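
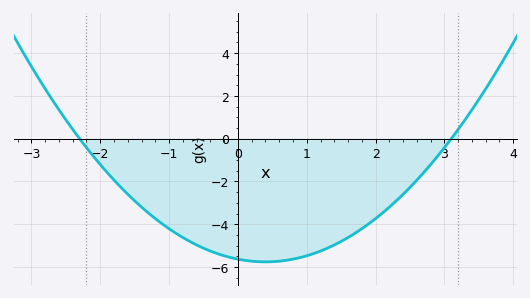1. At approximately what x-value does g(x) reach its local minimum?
0.4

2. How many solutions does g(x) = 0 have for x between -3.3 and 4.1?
2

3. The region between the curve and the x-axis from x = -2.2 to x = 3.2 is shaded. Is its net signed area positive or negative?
negative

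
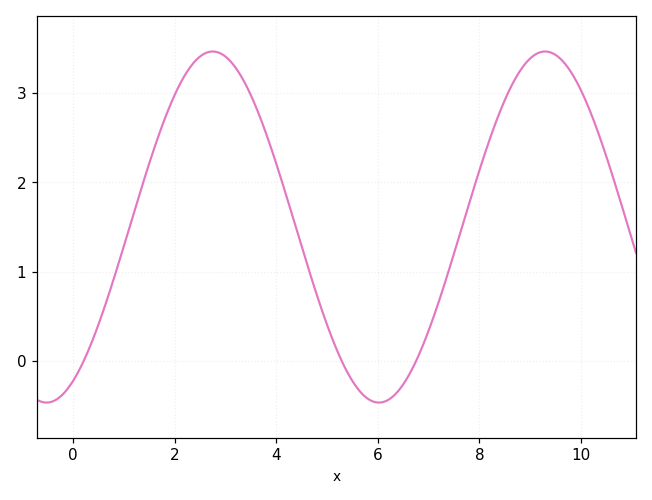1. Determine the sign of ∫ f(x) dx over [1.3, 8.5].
positive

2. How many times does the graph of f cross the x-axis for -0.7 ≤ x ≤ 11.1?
3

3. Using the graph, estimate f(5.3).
0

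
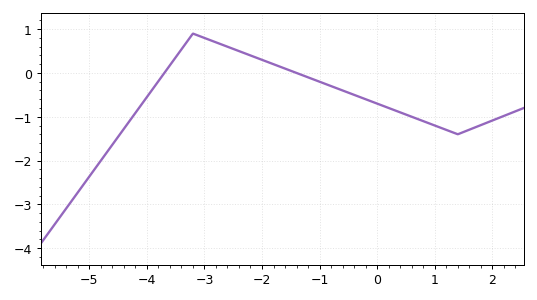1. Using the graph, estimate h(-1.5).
0.05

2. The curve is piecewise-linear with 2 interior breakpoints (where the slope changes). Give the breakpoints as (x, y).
(-3.2, 0.9); (1.4, -1.4)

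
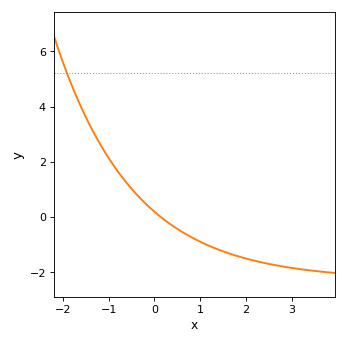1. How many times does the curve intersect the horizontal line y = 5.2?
1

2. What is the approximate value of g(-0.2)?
0.494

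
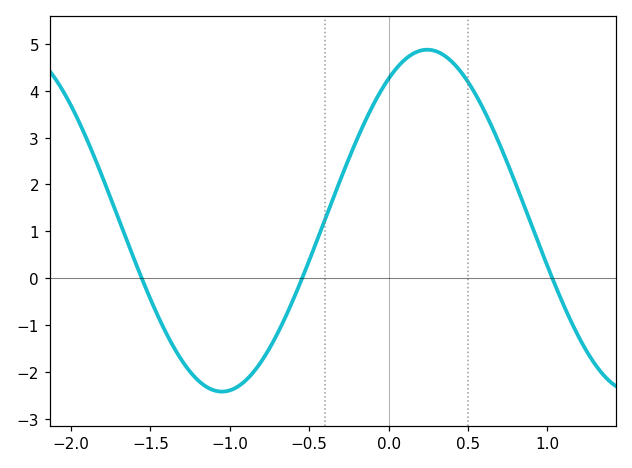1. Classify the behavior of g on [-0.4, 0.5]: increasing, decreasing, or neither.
neither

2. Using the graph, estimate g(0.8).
2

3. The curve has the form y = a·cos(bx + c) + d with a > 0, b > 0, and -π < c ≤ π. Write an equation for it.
y = 3.64cos(2.4x - 0.59) + 1.23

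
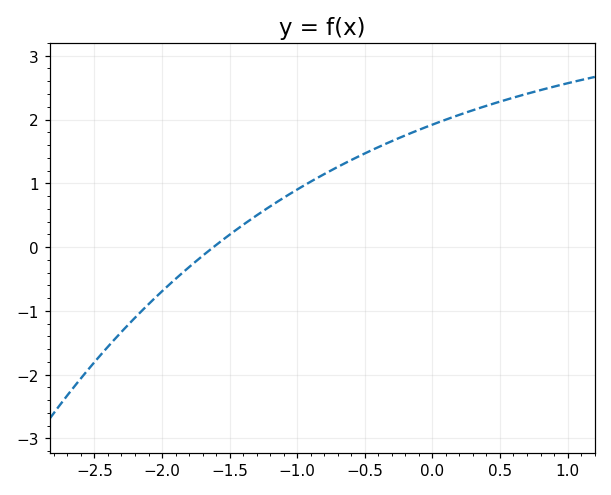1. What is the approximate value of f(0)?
1.92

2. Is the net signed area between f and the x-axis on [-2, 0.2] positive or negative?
positive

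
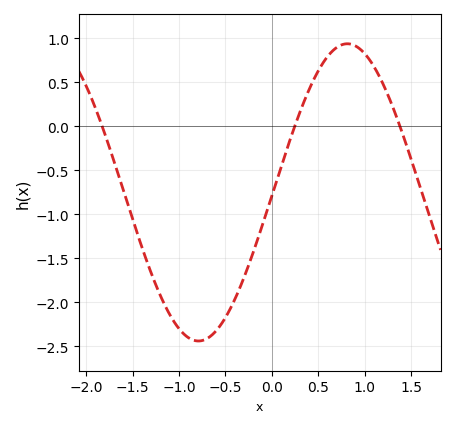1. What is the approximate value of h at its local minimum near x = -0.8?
-2.45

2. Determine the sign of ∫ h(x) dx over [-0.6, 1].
negative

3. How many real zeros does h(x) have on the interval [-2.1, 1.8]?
3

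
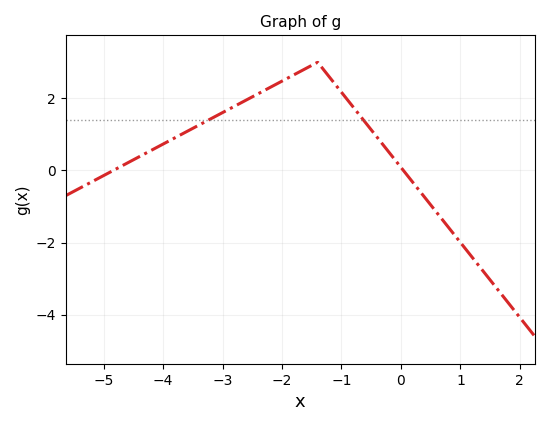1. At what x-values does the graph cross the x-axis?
-4.84, 0.041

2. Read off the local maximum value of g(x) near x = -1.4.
3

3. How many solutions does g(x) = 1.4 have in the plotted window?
2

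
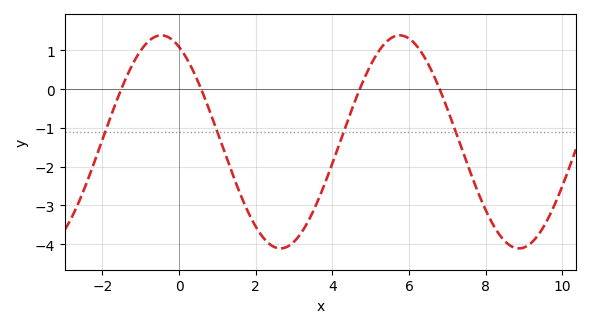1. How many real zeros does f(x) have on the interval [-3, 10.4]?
4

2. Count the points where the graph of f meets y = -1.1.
4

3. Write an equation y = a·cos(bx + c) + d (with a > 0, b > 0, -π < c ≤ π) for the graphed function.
y = 2.75cos(1x + 0.47) - 1.36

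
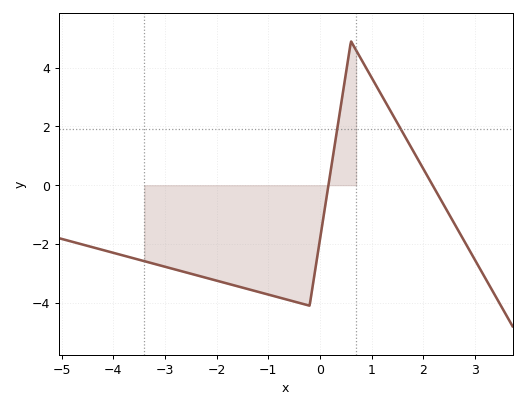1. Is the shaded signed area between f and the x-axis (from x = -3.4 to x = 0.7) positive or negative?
negative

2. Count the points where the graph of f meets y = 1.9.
2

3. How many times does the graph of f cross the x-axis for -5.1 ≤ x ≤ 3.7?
2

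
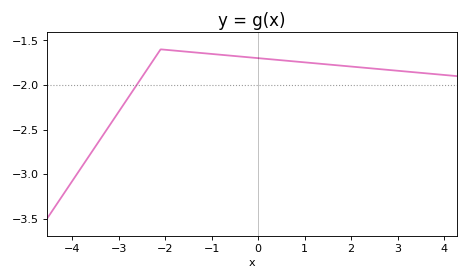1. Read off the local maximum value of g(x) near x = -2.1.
-1.6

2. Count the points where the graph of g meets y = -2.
1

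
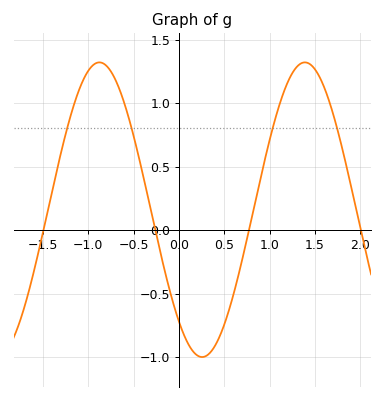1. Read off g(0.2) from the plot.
-1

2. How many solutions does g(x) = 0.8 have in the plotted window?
4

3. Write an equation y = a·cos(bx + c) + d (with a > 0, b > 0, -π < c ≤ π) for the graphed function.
y = 1.16cos(2.8x + 2.4) + 0.16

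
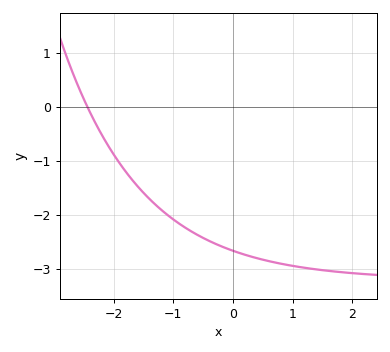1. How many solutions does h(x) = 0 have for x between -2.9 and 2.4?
1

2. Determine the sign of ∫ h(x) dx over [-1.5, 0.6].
negative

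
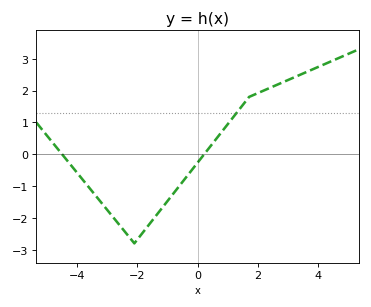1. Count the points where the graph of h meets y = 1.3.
1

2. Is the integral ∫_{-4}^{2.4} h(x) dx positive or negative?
negative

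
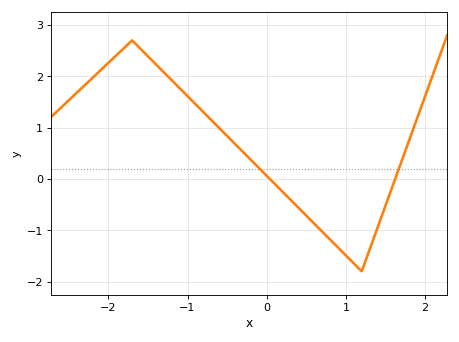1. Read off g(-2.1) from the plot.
2.12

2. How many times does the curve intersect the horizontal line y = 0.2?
2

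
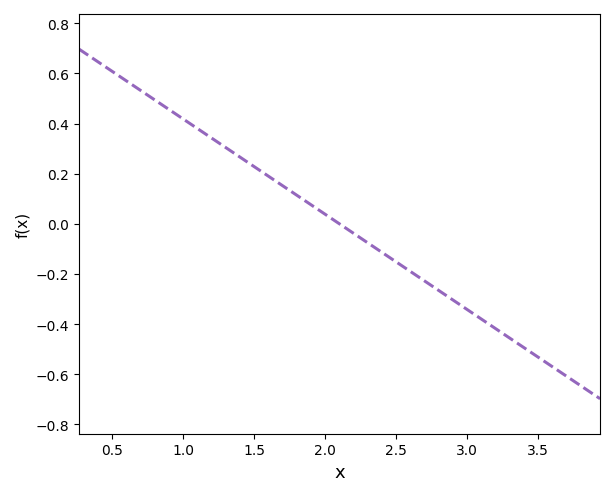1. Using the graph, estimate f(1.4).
0.266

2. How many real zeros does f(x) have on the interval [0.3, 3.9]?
1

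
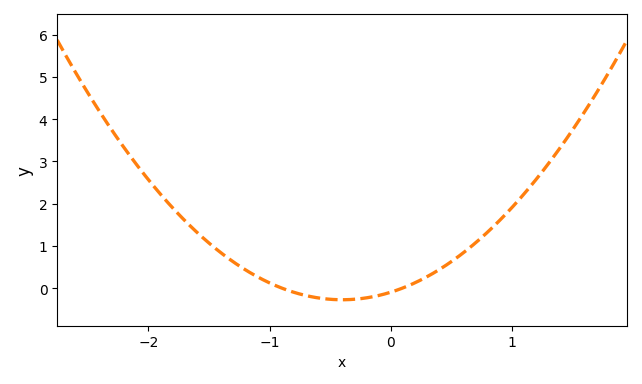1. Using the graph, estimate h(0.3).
0.3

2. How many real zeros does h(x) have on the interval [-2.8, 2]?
2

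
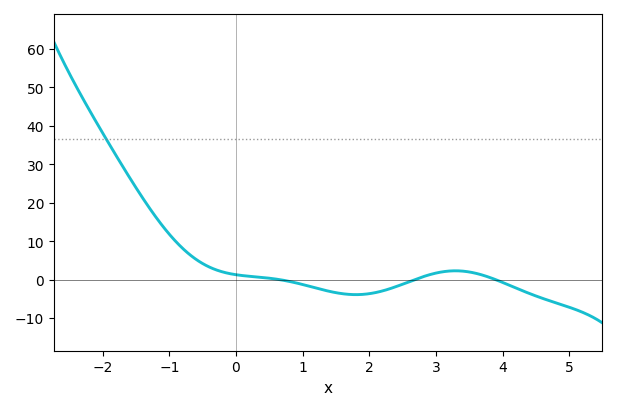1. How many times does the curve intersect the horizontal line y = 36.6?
1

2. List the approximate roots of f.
0.6, 2.6, 3.8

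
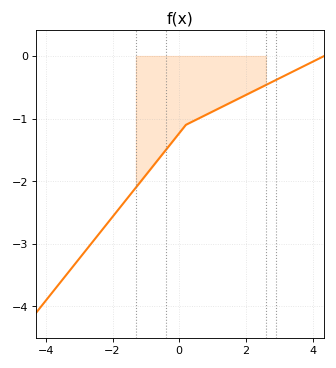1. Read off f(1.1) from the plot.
-0.9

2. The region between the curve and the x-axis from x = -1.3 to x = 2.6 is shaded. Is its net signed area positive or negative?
negative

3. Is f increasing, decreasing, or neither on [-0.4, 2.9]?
increasing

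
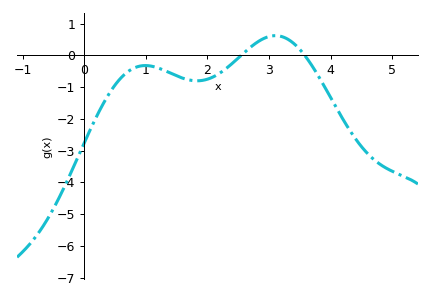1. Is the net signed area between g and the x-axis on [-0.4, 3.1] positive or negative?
negative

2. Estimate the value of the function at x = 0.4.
-1.2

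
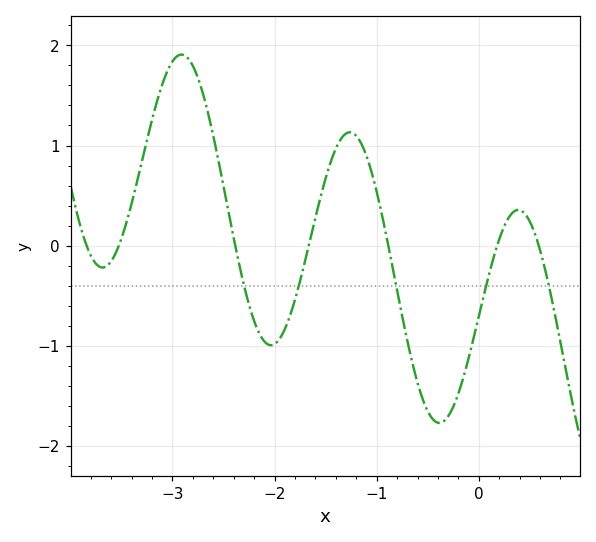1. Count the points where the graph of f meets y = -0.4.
5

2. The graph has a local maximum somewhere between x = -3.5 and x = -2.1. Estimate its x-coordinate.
-2.91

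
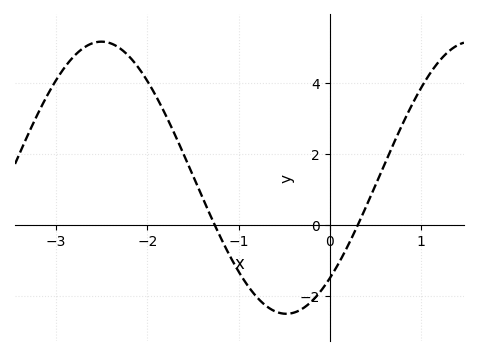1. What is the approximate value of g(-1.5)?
1.39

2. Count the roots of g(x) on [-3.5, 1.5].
2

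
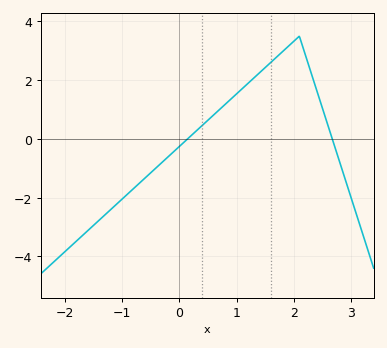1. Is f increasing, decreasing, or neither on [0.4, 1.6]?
increasing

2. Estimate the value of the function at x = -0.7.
-1.51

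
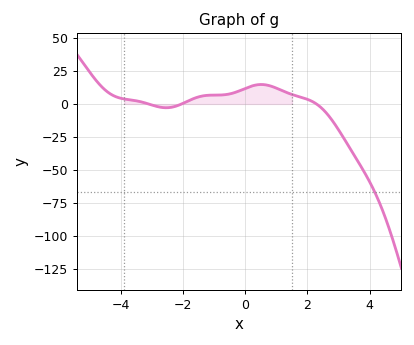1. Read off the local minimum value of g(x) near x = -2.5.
-2.82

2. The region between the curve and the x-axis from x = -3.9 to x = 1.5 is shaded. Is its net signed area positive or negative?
positive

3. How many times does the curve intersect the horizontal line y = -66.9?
1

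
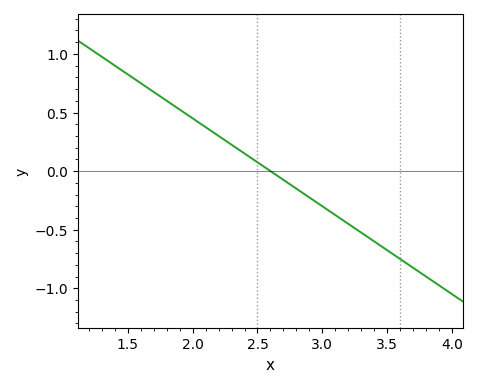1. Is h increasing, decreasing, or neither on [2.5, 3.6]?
decreasing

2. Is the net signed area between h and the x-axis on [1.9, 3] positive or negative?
positive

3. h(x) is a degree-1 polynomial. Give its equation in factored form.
y = -0.75(x - 2.6)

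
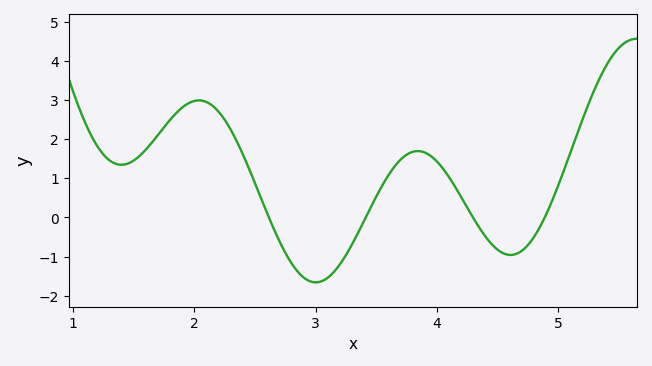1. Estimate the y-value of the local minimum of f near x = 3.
-1.7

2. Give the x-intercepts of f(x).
2.6, 3.4, 4.3, 4.9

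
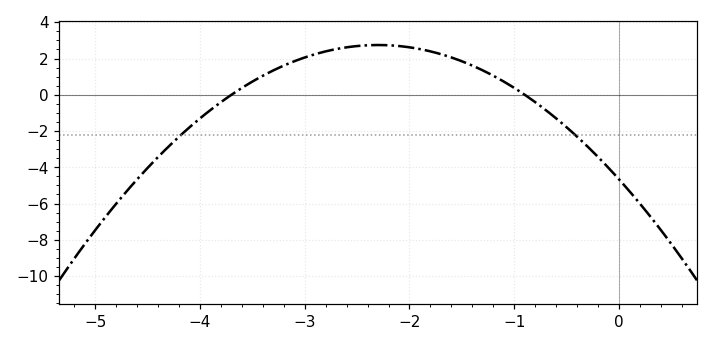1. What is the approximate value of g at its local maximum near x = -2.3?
2.74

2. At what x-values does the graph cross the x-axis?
-3.7, -0.9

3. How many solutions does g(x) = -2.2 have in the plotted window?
2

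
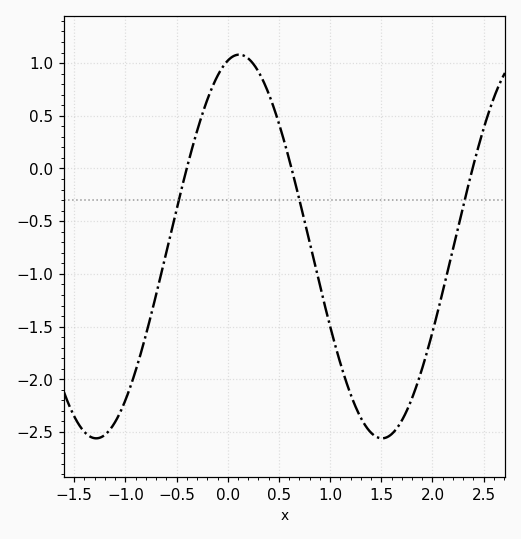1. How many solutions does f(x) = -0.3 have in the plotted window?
3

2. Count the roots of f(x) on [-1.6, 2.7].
3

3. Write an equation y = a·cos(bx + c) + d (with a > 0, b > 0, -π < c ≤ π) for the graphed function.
y = 1.82cos(2.25x - 0.25) - 0.74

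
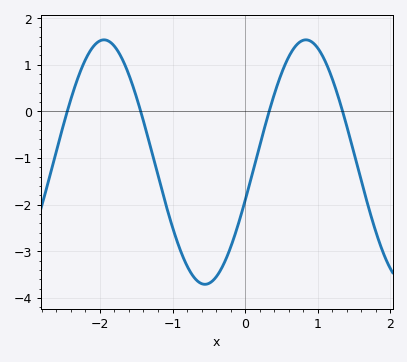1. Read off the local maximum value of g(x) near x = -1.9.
1.53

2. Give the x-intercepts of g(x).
-2.45, -1.44, 0.331, 1.34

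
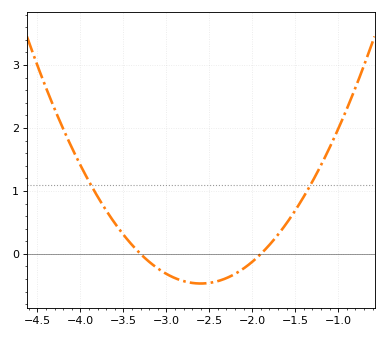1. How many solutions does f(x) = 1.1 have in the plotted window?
2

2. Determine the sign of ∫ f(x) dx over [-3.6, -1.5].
negative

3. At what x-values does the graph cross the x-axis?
-3.3, -1.9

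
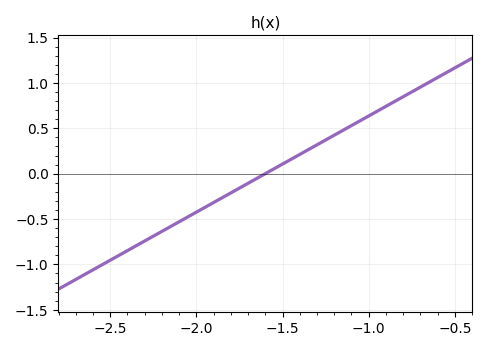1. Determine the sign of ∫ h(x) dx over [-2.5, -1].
negative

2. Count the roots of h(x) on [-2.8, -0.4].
1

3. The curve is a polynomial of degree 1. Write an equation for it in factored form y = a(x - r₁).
y = 1.06(x + 1.6)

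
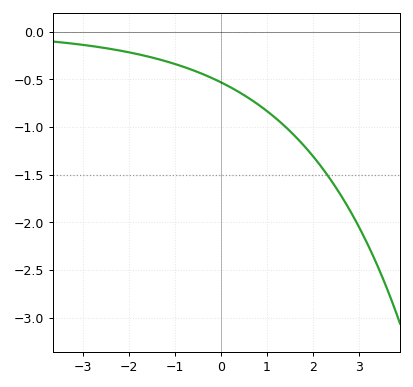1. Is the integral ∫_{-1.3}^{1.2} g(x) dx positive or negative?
negative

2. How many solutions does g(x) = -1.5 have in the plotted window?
1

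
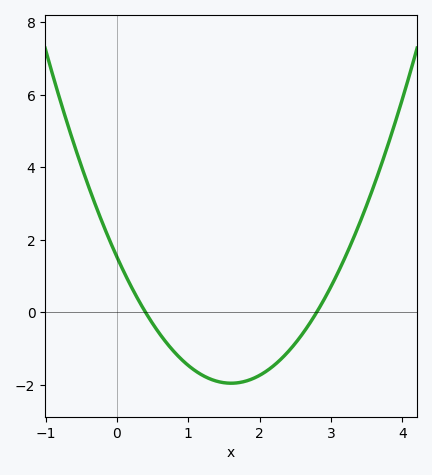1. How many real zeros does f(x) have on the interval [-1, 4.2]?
2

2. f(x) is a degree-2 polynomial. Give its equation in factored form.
y = 1.36(x - 0.4)(x - 2.8)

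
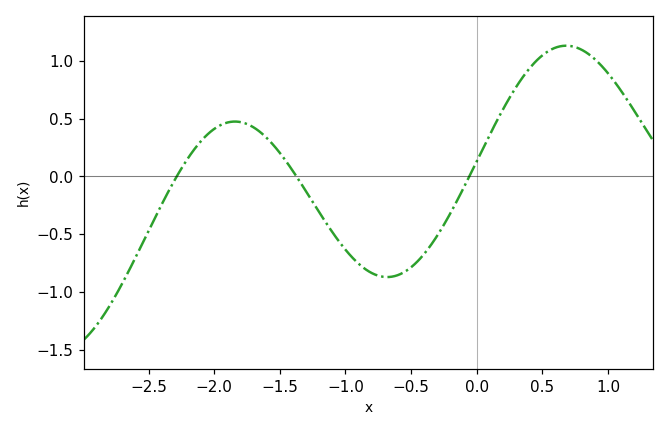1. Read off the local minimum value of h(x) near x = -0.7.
-0.85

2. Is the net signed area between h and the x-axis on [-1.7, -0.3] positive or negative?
negative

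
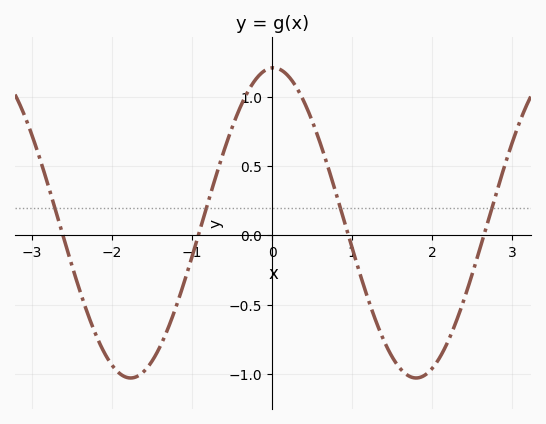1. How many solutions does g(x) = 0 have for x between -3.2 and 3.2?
4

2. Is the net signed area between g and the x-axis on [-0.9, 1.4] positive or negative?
positive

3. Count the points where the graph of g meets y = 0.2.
4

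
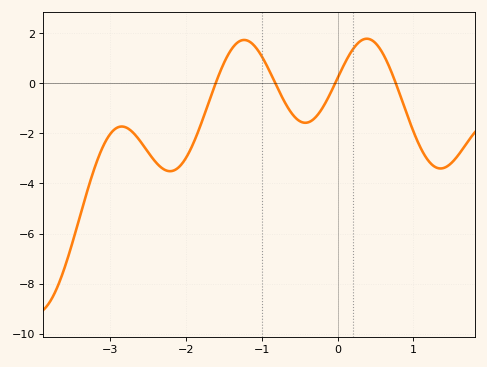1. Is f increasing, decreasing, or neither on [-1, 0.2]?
neither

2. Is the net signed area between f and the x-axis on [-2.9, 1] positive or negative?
negative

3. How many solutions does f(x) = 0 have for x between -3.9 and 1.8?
4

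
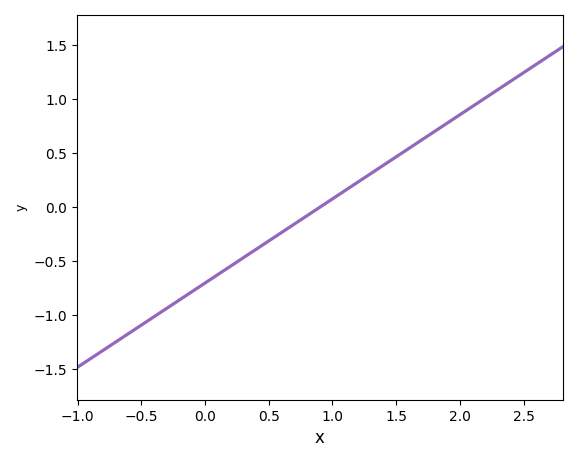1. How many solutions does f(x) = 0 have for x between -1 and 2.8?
1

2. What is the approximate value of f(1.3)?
0.312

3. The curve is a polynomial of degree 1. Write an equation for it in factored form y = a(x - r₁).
y = 0.78(x - 0.9)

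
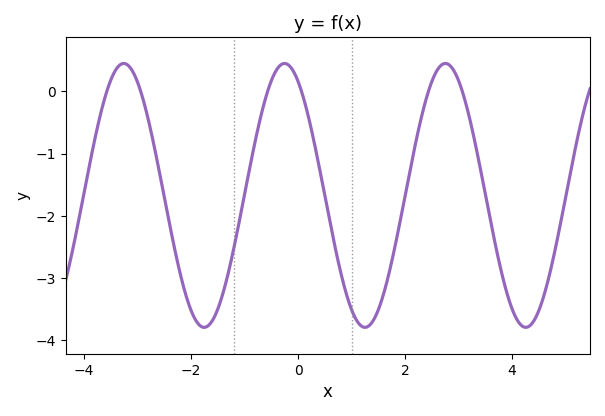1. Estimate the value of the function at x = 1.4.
-3.69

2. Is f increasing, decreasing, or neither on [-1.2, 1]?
neither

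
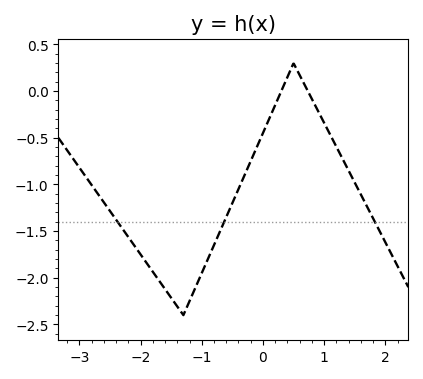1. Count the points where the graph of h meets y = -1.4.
3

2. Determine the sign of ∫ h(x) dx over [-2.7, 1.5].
negative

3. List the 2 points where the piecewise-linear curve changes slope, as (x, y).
(-1.3, -2.4); (0.5, 0.3)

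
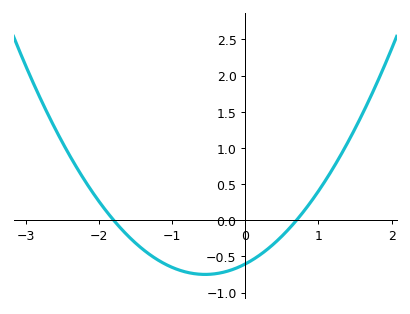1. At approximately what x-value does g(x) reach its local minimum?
-0.55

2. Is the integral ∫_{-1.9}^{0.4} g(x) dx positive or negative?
negative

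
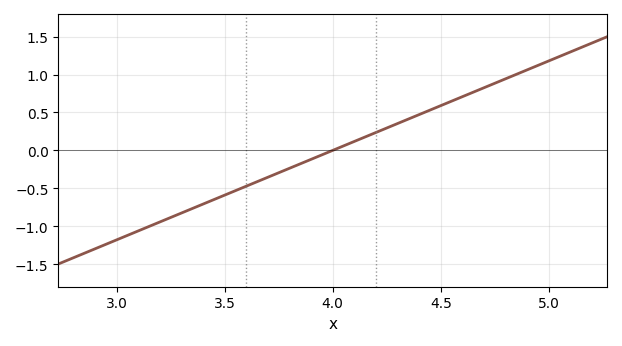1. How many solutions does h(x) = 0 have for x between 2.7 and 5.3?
1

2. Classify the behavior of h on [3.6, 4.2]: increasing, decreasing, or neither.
increasing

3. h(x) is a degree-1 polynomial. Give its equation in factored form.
y = 1.18(x - 4)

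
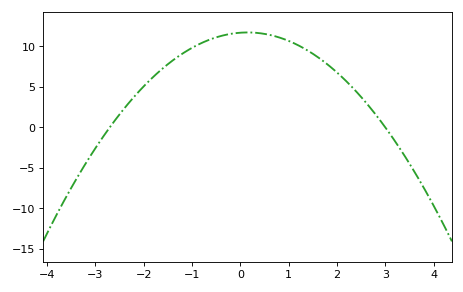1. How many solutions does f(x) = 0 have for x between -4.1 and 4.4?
2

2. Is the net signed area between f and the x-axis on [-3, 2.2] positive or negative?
positive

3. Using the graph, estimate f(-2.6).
0.806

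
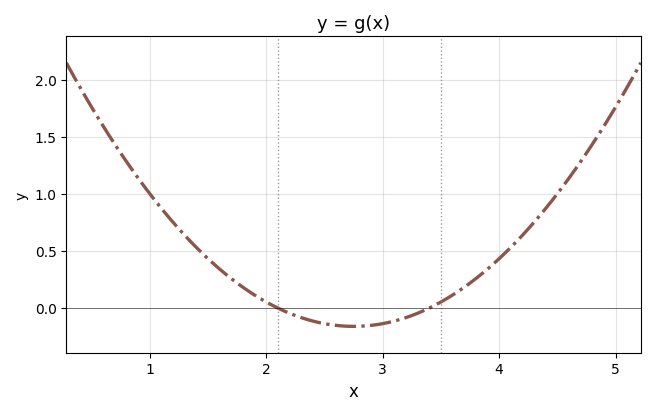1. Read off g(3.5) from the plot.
0.05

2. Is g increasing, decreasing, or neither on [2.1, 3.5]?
neither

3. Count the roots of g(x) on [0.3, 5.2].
2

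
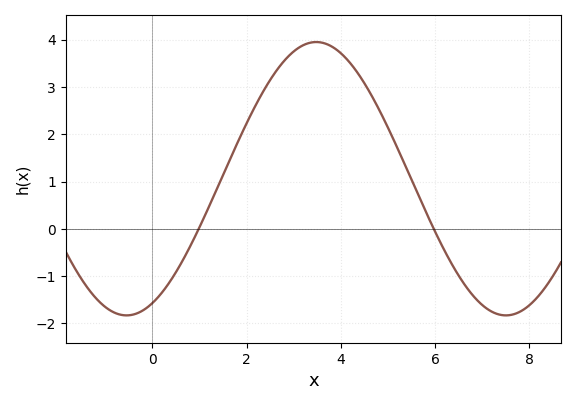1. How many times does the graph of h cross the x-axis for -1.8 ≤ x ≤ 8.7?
2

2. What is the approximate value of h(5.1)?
1.93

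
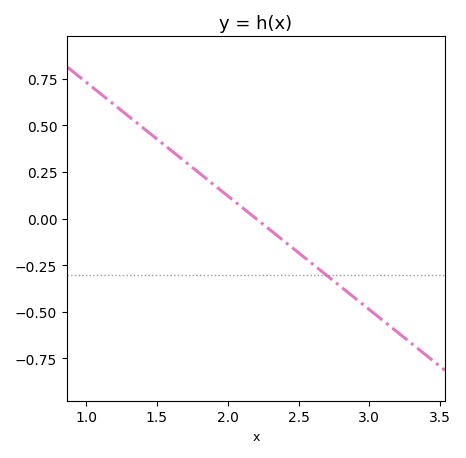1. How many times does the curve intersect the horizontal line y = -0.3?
1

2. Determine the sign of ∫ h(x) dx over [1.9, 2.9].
negative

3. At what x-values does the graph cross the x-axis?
2.2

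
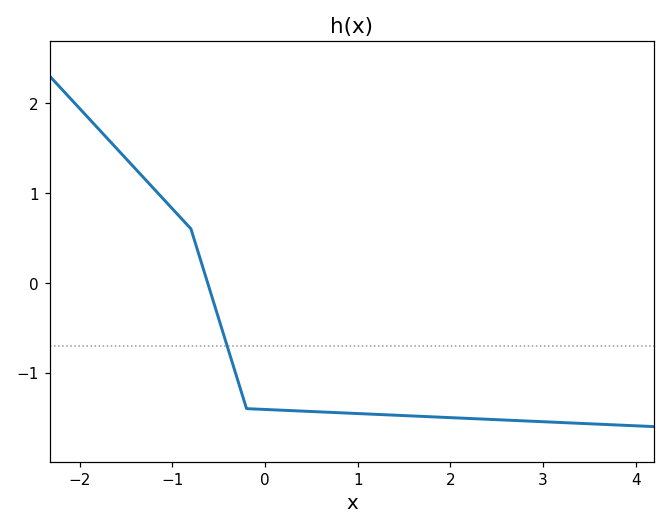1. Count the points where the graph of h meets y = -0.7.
1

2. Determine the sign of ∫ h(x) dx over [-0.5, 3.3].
negative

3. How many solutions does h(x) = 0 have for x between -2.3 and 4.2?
1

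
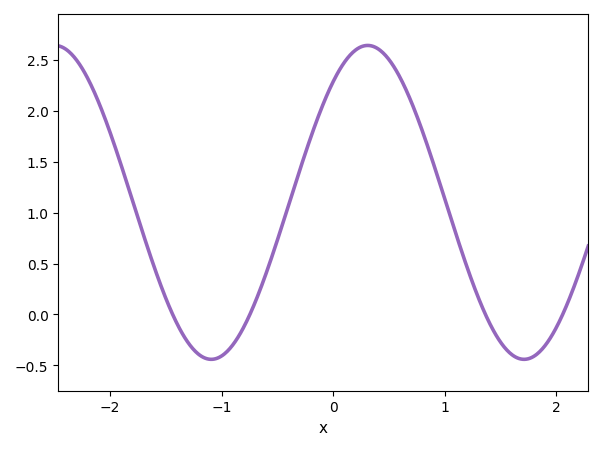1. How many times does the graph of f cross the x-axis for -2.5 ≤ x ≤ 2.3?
4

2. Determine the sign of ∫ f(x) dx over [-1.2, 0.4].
positive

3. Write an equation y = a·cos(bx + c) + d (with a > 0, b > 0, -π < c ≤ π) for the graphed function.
y = 1.54cos(2.24x - 0.692) + 1.1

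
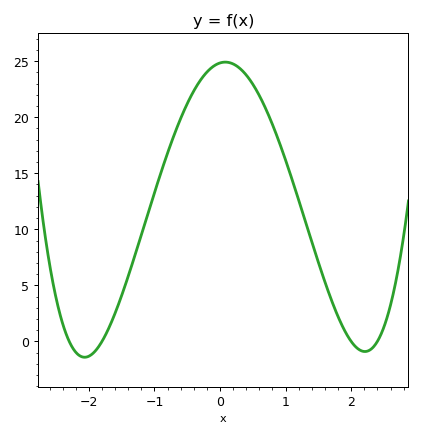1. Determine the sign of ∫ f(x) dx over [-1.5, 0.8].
positive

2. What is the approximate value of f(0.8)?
19.5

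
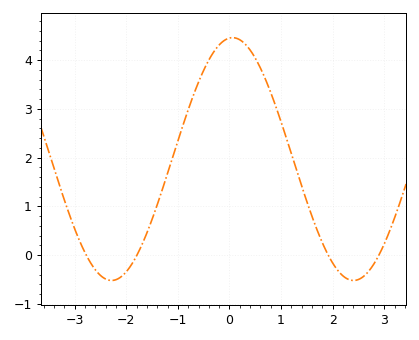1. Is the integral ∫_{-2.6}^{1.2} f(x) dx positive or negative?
positive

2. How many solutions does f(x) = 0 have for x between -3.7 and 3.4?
4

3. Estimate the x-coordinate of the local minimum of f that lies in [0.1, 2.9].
2.41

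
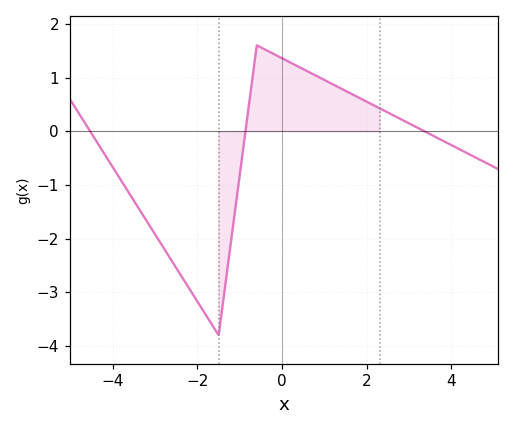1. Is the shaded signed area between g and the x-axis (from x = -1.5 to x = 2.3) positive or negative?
positive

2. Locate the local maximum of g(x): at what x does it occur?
-0.6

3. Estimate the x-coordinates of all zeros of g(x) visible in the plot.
-4.6, -0.8, 3.4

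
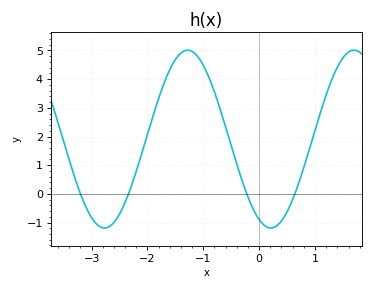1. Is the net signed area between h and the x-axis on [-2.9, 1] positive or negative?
positive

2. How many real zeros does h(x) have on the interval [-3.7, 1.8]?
4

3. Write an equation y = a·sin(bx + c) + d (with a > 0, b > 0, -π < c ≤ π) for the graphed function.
y = 3.1sin(2.11x - 2.01) + 1.91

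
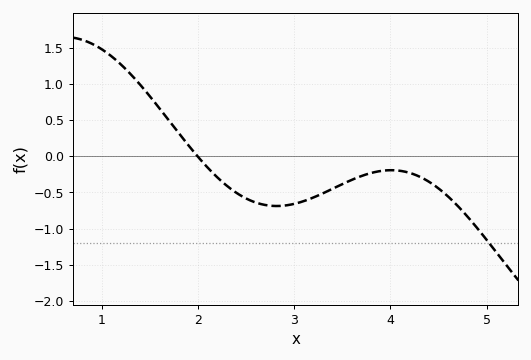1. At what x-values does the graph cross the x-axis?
2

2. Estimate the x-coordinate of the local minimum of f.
2.82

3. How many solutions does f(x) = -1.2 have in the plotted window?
1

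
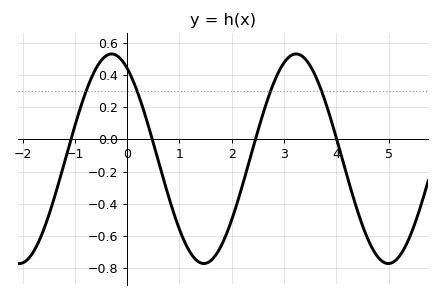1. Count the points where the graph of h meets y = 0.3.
4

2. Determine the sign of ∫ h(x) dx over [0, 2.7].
negative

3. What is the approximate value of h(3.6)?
0.395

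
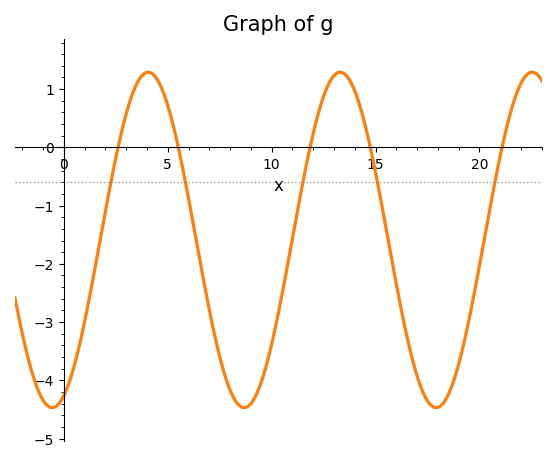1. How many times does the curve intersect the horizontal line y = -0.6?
5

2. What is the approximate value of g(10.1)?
-3.23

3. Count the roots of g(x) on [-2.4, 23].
5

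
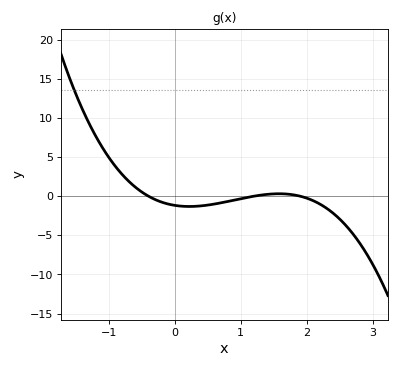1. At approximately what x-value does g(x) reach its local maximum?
1.58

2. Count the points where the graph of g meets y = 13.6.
1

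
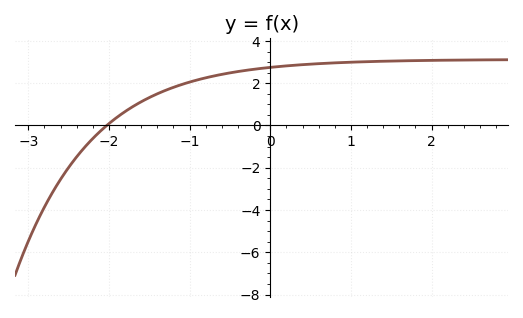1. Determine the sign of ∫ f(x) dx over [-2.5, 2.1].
positive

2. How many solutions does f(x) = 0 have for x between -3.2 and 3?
1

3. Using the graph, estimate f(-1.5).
1.32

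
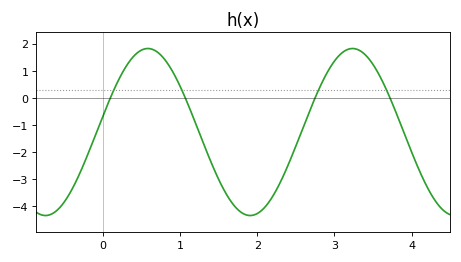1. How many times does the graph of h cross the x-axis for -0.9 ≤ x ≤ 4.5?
4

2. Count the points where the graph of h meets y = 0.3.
4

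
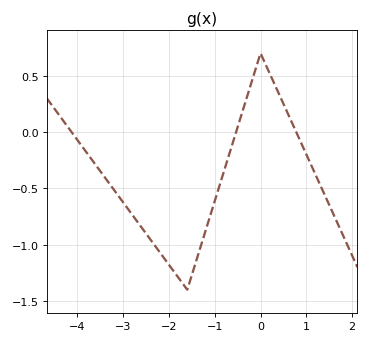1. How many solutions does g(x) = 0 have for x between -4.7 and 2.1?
3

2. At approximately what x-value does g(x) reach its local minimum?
-1.6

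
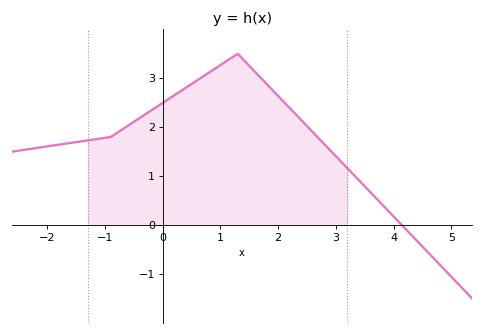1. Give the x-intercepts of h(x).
4.14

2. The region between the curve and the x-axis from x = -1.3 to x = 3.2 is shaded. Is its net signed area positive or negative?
positive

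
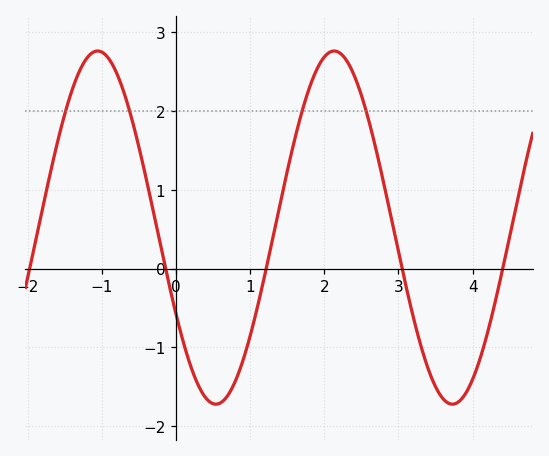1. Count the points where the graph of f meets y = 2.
4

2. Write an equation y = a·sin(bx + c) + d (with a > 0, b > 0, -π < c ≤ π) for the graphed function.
y = 2.24sin(2x - 2.6) + 0.52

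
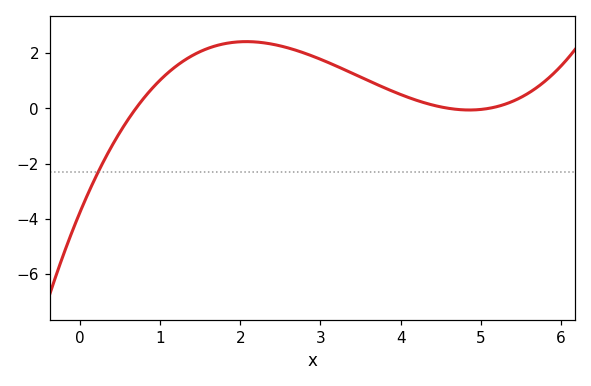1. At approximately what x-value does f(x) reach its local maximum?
2.1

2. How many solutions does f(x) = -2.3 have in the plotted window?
1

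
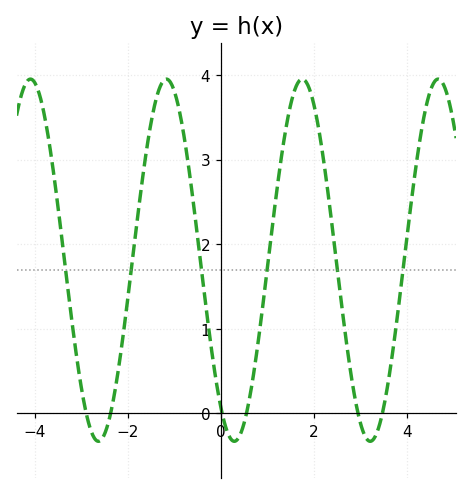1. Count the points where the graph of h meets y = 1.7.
6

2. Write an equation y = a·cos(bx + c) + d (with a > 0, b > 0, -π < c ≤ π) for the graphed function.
y = 2.14cos(2.1x + 2.5) + 1.81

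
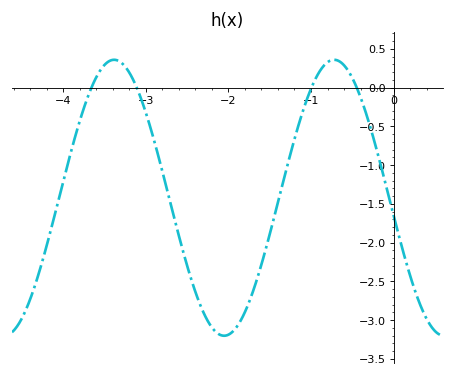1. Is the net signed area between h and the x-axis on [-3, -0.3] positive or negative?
negative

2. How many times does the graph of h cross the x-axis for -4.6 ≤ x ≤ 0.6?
4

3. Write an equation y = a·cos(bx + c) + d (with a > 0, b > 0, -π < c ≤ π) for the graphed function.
y = 1.78cos(2.36x + 1.7) - 1.42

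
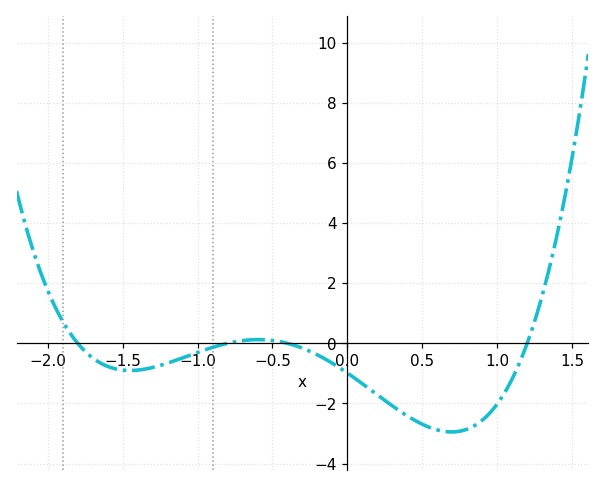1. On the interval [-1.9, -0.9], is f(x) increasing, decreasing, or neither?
neither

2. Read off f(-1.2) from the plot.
-0.6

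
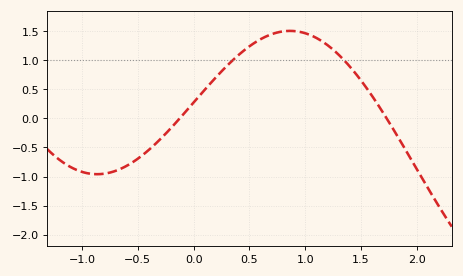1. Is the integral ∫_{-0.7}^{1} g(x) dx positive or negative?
positive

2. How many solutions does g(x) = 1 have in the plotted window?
2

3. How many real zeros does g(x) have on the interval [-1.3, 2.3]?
2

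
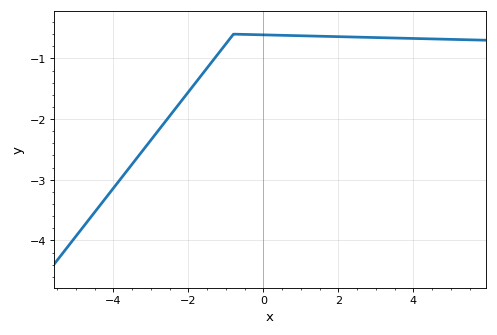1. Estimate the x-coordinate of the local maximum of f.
-0.8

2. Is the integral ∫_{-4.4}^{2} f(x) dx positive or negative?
negative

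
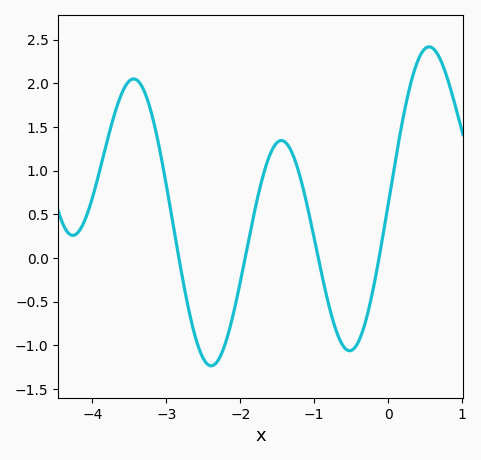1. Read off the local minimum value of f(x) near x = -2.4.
-1.23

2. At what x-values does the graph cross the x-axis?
-2.83, -1.93, -0.944, -0.122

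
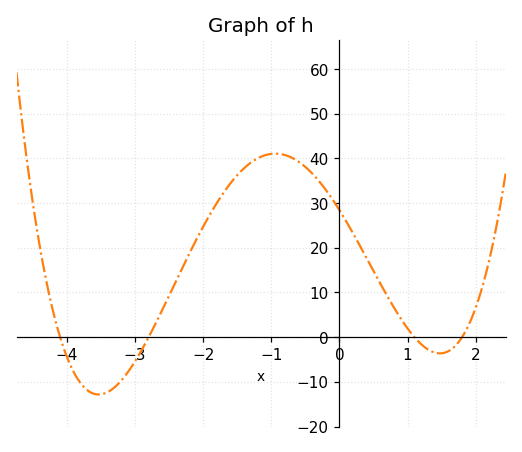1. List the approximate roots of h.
-4.1, -2.8, 1.1, 1.8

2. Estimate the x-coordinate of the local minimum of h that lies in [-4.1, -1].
-3.5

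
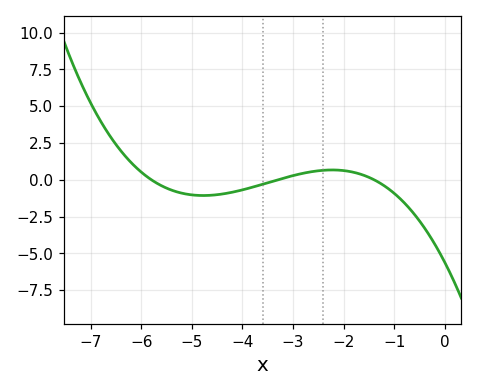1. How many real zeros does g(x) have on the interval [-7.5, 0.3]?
3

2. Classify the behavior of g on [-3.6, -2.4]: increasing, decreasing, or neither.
increasing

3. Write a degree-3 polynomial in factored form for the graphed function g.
y = -0.21(x + 5.8)(x + 3.3)(x + 1.4)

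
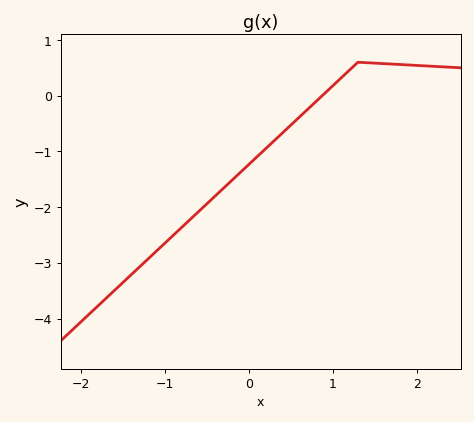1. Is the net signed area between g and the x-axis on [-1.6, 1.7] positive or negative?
negative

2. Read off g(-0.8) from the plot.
-2.37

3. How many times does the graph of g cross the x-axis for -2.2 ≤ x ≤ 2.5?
1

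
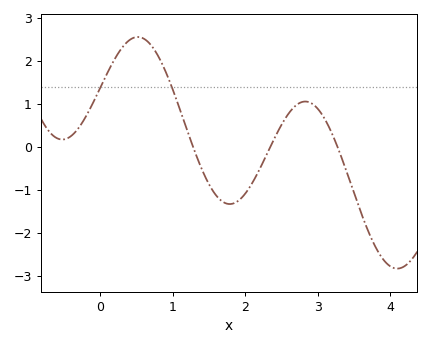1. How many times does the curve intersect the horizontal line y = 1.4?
2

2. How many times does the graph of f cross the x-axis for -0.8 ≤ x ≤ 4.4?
3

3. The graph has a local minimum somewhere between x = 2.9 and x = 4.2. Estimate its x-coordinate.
4.1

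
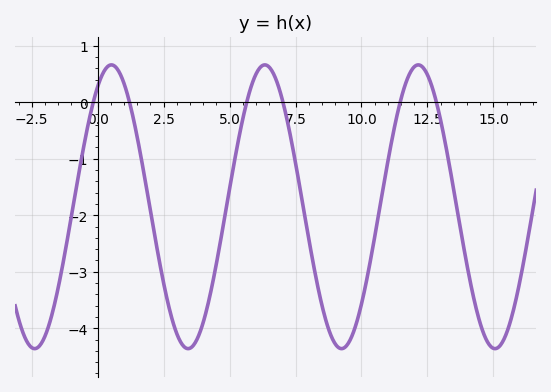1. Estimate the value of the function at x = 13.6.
-1.8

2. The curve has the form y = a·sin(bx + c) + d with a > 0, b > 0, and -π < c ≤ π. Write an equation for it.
y = 2.51sin(1.1x + 1) - 1.85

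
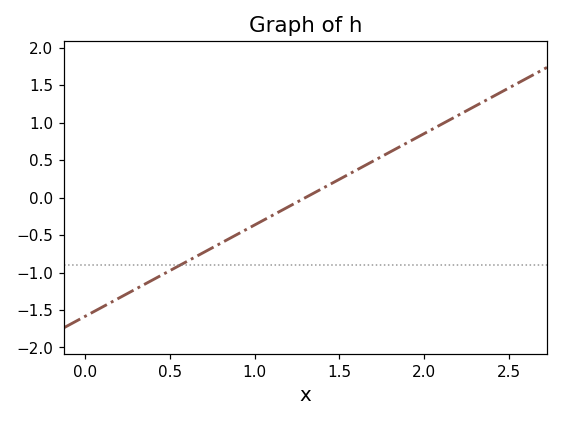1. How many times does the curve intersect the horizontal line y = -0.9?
1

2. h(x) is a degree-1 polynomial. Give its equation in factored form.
y = 1.22(x - 1.3)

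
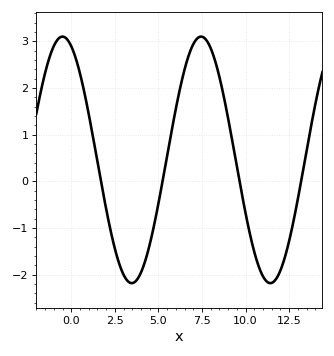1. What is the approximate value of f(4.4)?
-1.5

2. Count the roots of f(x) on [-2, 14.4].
4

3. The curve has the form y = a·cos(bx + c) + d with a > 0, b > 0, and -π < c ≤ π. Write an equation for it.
y = 2.64cos(0.79x + 0.4) + 0.46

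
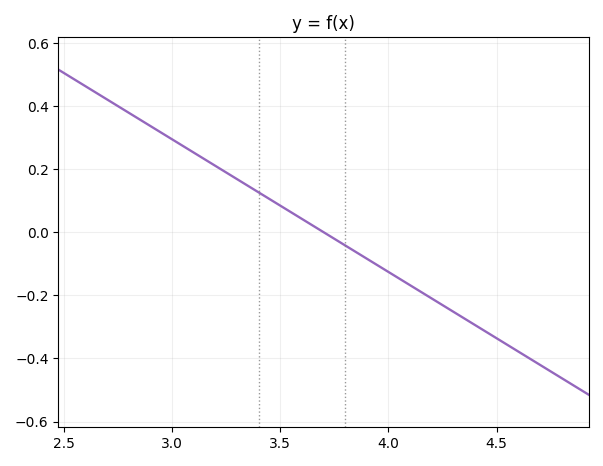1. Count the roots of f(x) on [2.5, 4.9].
1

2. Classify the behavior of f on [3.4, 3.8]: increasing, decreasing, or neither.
decreasing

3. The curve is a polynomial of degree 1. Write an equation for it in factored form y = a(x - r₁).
y = -0.42(x - 3.7)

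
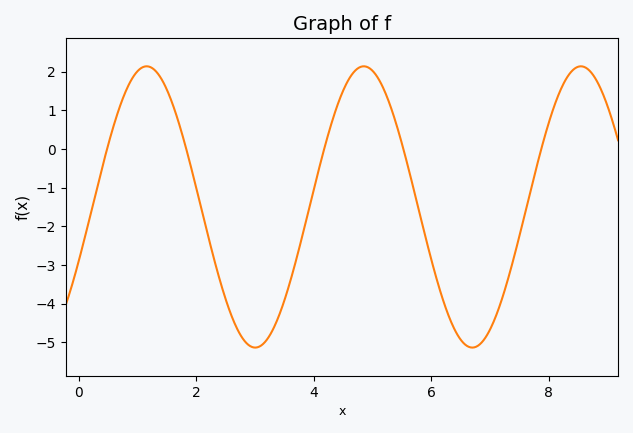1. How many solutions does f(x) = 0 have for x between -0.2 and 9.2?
5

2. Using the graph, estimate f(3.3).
-4.68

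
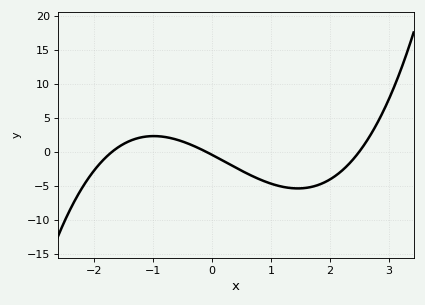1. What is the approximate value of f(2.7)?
2.5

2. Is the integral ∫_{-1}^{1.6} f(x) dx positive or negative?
negative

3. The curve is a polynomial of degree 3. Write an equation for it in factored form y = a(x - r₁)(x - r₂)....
y = 1.05(x + 1.7)(x + 0.1)(x - 2.5)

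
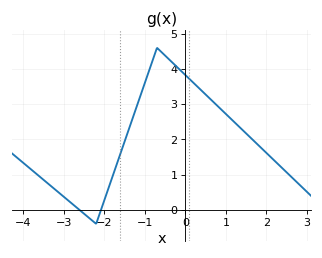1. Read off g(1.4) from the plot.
2.28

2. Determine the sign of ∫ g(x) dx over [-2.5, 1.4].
positive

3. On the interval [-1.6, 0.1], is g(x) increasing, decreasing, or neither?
neither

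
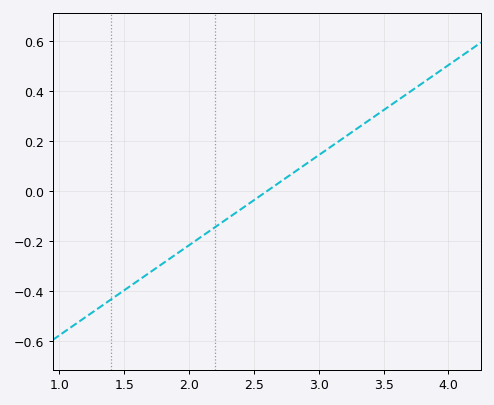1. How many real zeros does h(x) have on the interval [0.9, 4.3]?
1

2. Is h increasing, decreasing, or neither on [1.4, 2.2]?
increasing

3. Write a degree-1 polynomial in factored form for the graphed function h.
y = 0.36(x - 2.6)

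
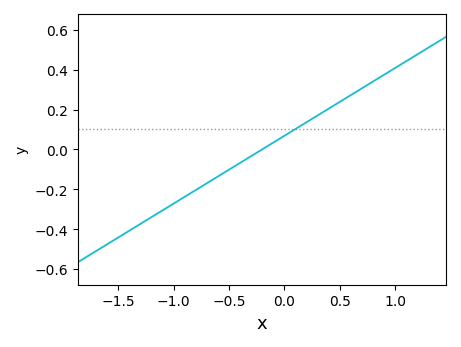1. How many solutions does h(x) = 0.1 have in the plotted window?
1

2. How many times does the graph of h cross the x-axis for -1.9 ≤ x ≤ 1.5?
1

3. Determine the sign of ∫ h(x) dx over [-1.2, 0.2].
negative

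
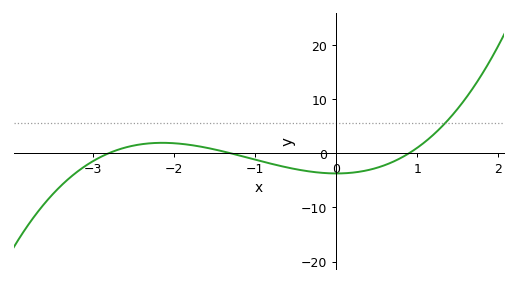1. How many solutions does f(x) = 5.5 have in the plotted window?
1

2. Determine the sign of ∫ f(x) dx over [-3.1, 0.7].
negative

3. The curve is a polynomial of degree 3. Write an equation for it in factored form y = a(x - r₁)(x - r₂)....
y = 1.14(x + 2.8)(x + 1.3)(x - 0.9)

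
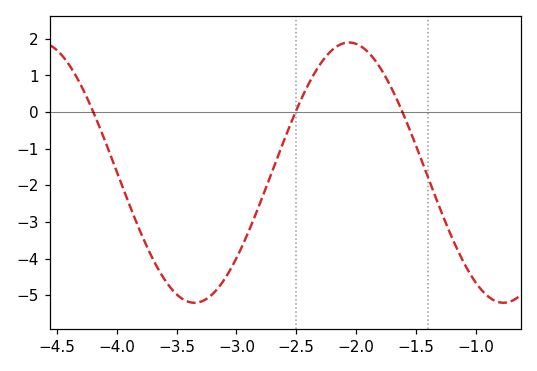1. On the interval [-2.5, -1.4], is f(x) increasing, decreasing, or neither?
neither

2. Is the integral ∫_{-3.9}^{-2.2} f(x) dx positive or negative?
negative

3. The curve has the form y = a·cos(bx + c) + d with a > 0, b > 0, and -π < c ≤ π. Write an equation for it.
y = 3.55cos(2.43x - 1.28) - 1.65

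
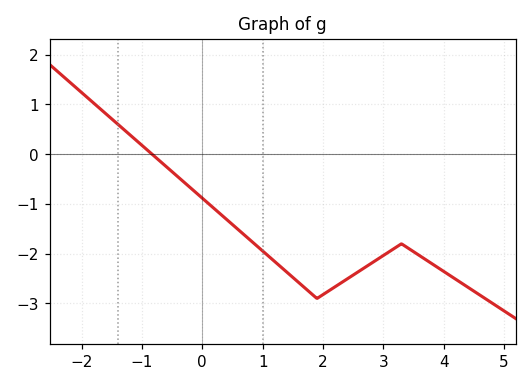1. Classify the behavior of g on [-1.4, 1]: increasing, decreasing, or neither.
decreasing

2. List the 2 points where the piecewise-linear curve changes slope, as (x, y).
(1.9, -2.9); (3.3, -1.8)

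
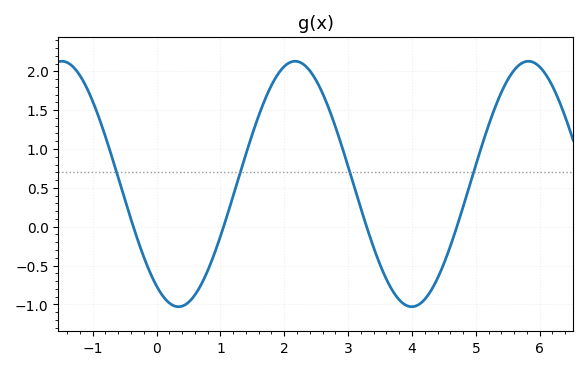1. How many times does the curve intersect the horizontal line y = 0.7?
4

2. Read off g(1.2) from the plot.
0.396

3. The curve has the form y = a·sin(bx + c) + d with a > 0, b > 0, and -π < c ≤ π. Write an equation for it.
y = 1.58sin(1.72x - 2.16) + 0.55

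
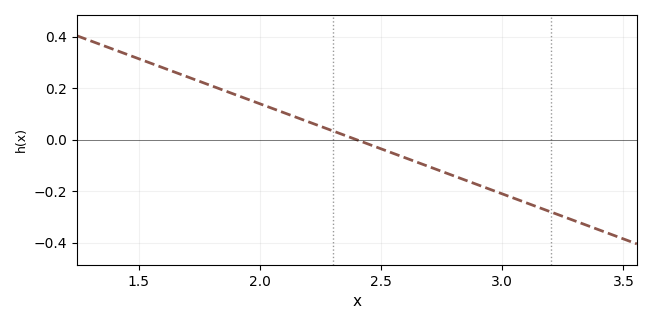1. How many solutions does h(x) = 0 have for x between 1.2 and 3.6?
1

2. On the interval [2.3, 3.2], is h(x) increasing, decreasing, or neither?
decreasing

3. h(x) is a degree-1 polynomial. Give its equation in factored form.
y = -0.35(x - 2.4)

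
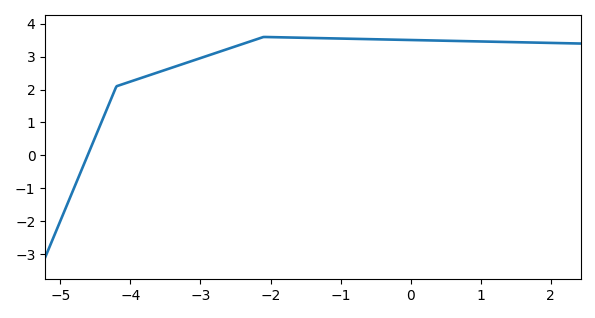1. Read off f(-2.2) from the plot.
3.53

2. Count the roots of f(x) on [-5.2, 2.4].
1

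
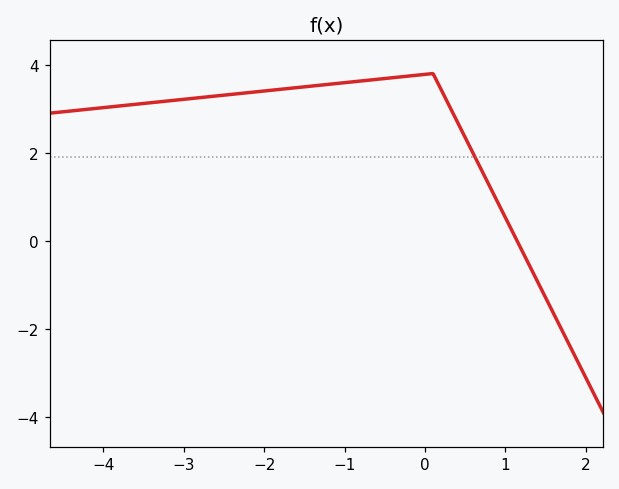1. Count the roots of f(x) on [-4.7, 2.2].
1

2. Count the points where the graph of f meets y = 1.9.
1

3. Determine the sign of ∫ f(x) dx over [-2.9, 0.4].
positive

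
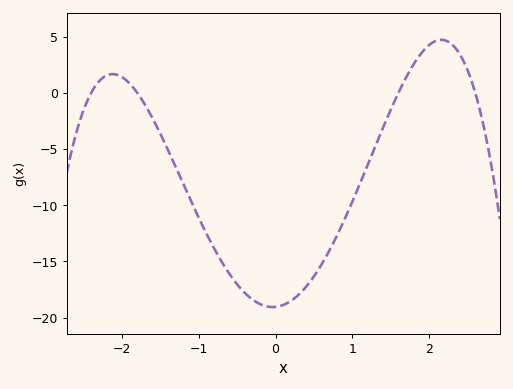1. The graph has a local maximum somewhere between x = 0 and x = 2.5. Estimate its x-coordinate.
2.2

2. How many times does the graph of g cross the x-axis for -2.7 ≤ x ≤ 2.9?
4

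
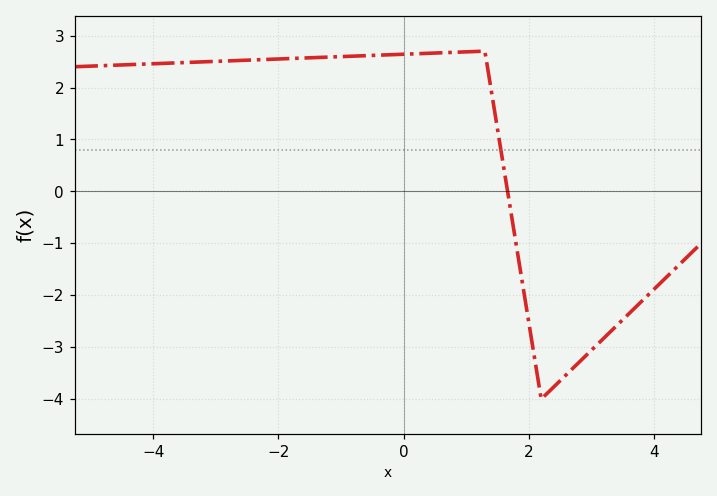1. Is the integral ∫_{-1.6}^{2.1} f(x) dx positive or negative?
positive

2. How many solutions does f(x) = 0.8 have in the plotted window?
1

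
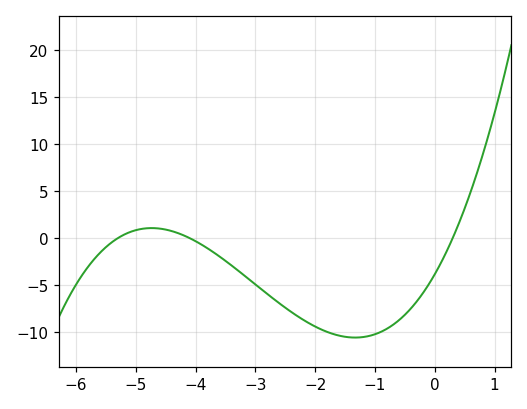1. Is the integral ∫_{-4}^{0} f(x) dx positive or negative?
negative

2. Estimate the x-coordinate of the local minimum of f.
-1.4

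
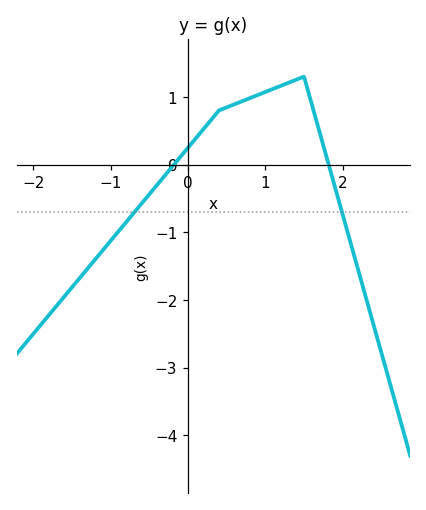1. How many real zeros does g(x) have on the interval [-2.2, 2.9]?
2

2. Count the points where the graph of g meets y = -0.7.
2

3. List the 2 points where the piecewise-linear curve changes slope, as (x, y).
(0.4, 0.8); (1.5, 1.3)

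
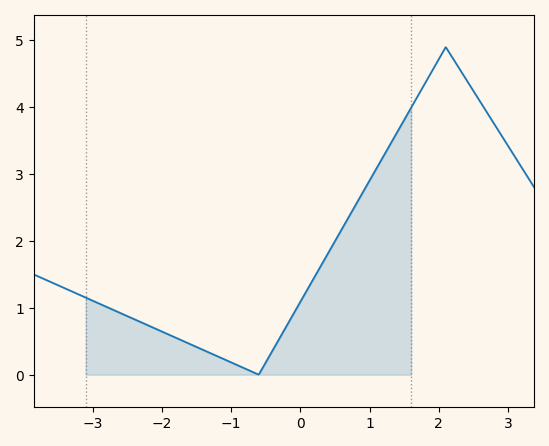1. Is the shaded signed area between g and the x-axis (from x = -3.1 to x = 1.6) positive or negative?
positive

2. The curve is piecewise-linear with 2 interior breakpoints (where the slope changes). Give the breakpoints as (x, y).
(-0.6, 0); (2.1, 4.9)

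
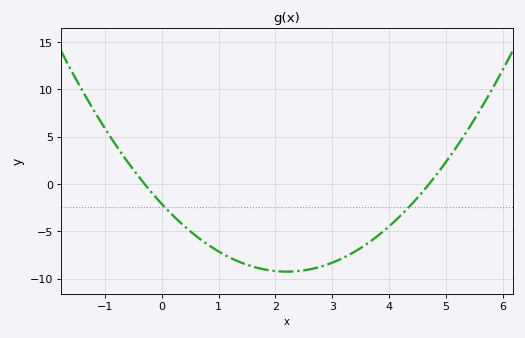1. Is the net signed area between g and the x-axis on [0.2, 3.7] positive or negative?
negative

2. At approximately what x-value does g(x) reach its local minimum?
2.2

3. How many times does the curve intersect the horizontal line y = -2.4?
2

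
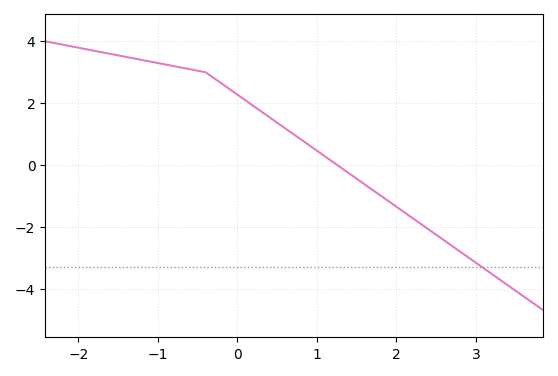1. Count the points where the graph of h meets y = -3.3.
1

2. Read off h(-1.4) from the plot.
3.4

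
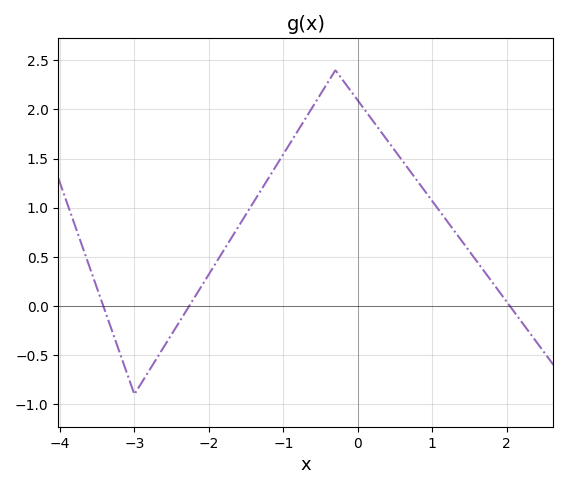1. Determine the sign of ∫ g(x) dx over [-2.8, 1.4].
positive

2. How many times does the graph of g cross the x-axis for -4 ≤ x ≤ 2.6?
3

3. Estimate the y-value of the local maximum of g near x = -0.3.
2.4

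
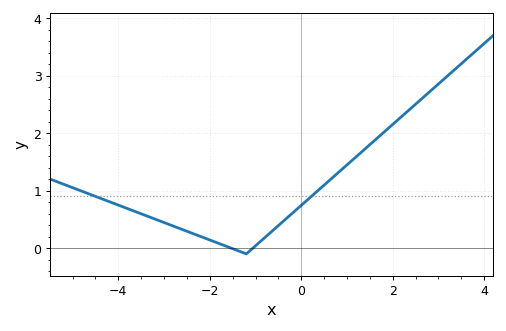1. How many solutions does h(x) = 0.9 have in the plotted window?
2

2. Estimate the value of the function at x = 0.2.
0.9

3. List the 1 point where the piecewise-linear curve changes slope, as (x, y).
(-1.2, -0.1)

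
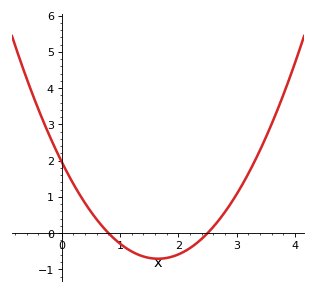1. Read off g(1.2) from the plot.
-0.51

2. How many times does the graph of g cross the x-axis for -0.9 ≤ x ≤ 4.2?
2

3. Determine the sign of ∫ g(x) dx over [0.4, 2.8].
negative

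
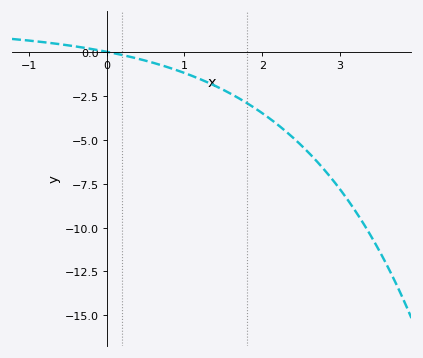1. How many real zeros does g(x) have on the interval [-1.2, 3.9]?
1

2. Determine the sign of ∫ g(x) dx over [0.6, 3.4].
negative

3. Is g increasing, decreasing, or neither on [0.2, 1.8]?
decreasing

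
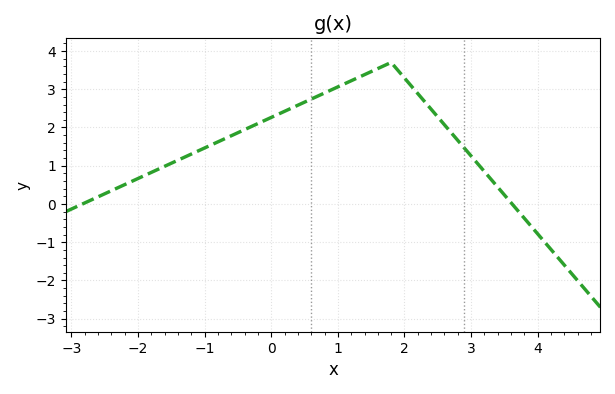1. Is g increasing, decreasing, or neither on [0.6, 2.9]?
neither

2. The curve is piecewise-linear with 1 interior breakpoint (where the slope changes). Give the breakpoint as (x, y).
(1.8, 3.7)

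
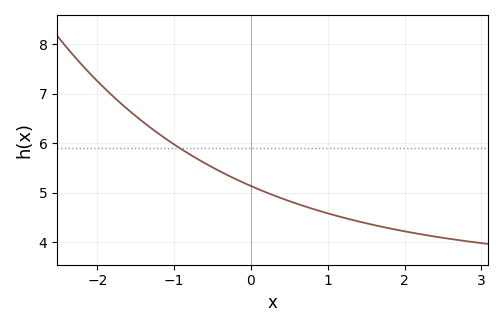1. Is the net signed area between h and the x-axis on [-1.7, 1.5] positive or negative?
positive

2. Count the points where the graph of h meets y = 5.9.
1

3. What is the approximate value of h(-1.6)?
6.68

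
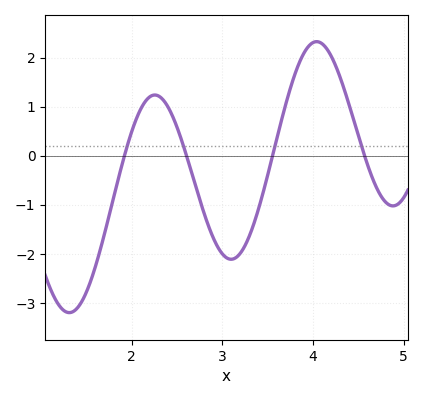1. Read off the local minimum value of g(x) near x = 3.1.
-2.1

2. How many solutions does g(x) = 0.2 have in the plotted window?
4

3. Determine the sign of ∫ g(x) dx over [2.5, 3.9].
negative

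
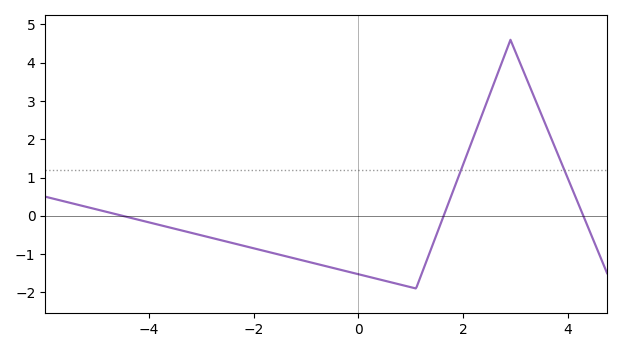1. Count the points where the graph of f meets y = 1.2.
2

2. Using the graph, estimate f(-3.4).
-0.373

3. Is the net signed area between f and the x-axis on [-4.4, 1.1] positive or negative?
negative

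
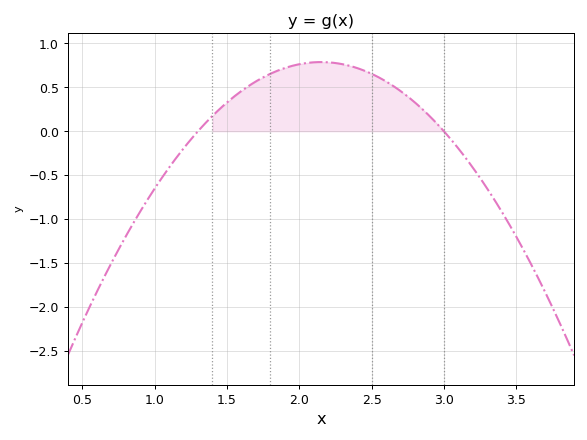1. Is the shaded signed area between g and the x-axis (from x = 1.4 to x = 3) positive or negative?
positive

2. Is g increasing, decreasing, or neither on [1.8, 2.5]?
neither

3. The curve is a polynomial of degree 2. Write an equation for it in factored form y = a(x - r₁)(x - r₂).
y = -1.09(x - 1.3)(x - 3)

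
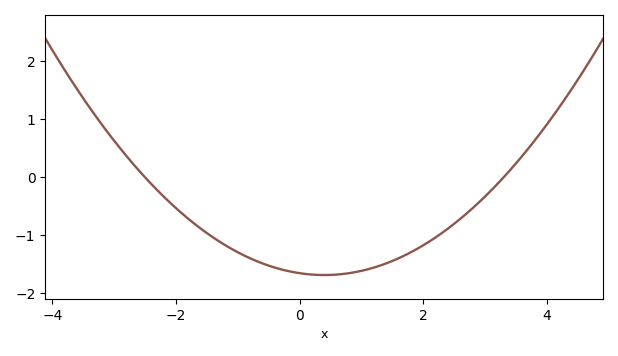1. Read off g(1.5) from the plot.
-1.4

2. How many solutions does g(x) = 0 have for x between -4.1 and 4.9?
2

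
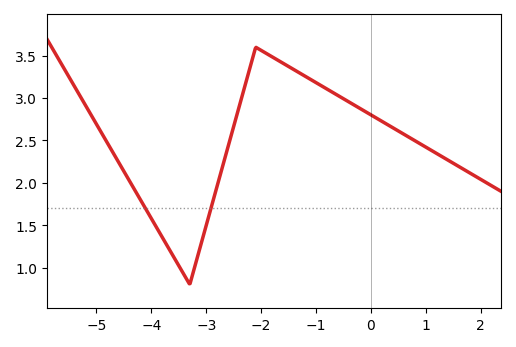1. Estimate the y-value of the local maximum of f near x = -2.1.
3.6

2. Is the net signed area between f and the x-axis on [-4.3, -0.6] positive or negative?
positive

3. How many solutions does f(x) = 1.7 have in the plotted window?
2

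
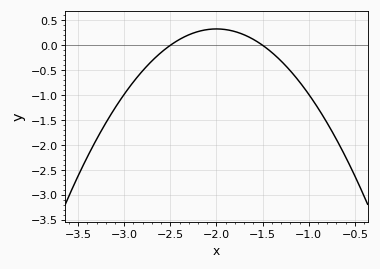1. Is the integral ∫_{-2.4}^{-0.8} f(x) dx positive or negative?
negative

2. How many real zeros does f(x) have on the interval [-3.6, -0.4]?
2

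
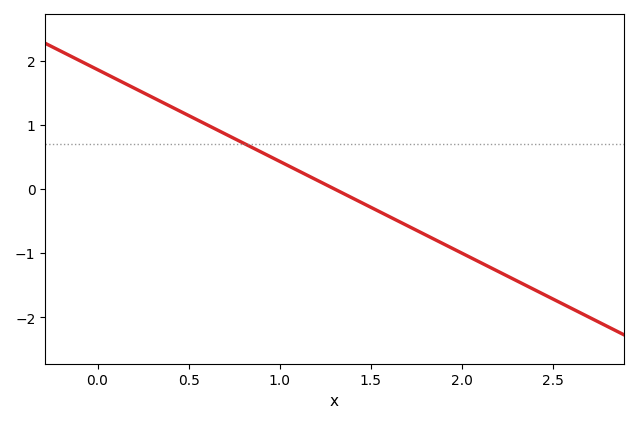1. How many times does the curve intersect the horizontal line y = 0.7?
1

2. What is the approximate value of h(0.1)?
1.72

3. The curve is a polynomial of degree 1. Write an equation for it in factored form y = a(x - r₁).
y = -1.43(x - 1.3)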